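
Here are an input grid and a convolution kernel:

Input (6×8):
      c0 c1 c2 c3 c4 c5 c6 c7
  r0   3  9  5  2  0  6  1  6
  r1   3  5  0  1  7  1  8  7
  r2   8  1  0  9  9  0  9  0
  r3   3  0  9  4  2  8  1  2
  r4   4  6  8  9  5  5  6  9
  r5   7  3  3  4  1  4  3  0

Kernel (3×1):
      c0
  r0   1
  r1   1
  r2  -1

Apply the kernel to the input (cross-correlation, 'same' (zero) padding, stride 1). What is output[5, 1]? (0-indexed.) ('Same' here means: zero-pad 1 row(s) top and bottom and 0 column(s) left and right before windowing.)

The receptive field on the zero-padded input at this output position is [6 / 3 / 0]. Elementwise product with the kernel and sum: 6·1 + 3·1 + 0·-1.

9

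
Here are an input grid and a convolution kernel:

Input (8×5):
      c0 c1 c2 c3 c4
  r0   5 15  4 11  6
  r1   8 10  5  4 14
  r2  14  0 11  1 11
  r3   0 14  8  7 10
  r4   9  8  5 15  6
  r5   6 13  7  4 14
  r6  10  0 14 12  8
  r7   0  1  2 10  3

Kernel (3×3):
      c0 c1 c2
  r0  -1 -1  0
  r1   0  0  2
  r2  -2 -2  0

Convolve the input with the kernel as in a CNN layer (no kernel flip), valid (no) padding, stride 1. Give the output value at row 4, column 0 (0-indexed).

-23

The receptive field on the input at this output position is [9 8 5 / 6 13 7 / 10 0 14]. Elementwise product with the kernel and sum: 9·-1 + 8·-1 + 7·2 + 10·-2 + 0·-2.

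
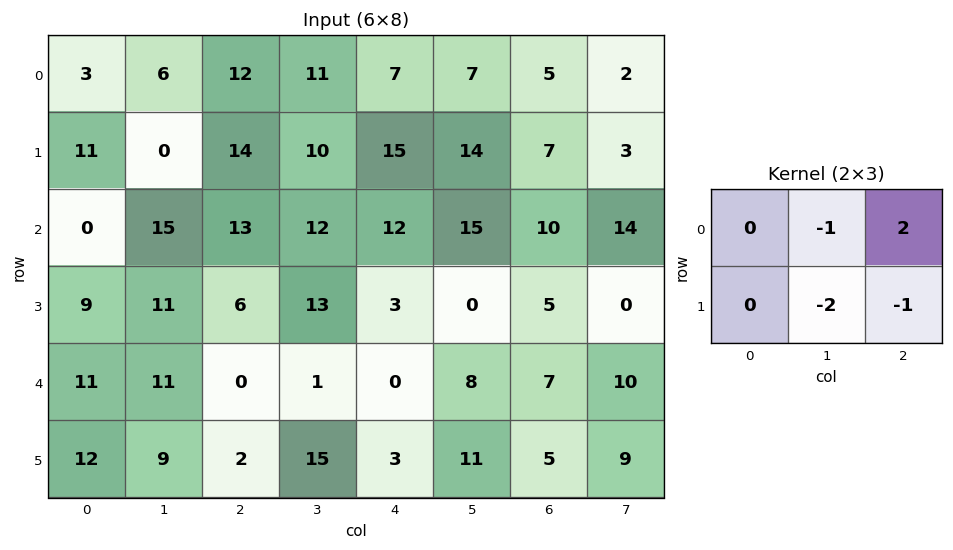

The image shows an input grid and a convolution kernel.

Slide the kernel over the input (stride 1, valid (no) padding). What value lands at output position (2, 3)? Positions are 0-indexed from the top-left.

The receptive field on the input at this output position is [12 12 15 / 13 3 0]. Elementwise product with the kernel and sum: 12·-1 + 15·2 + 3·-2 + 0·-1.

12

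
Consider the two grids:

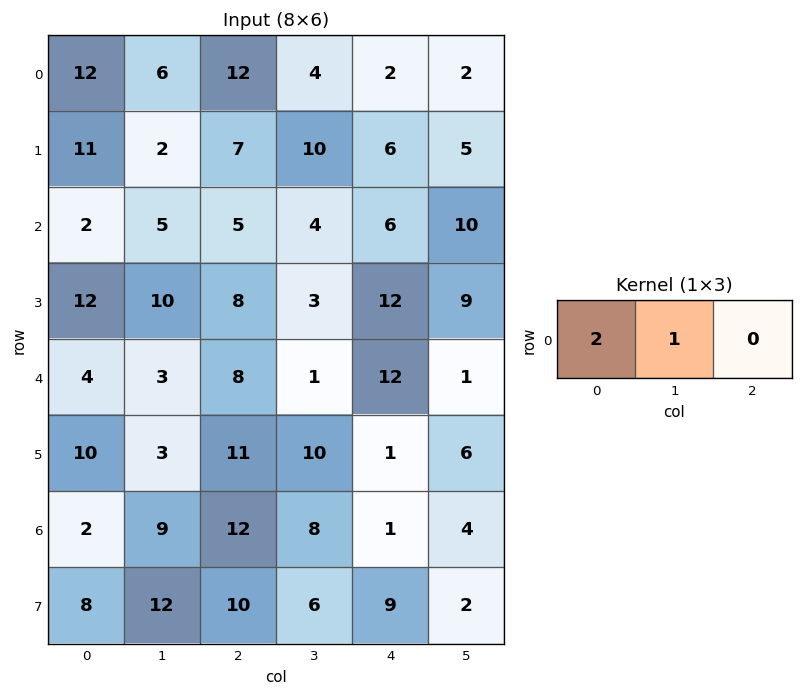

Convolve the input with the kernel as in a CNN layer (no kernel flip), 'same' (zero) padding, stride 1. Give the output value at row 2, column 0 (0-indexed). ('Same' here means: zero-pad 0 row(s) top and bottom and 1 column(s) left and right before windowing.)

The receptive field on the zero-padded input at this output position is [0 2 5]. Elementwise product with the kernel and sum: 0·2 + 2·1.

2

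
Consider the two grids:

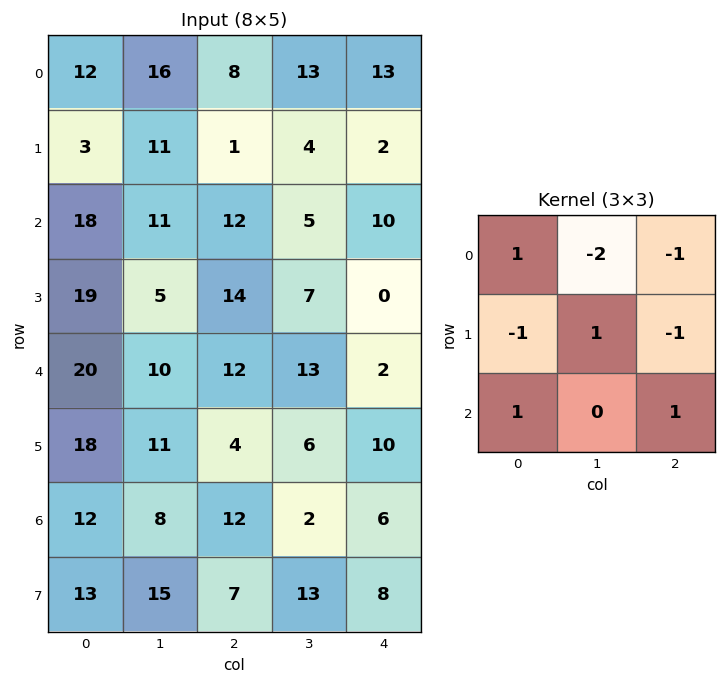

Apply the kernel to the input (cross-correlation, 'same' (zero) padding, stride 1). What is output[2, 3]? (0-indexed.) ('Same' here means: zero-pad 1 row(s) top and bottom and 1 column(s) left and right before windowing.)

The receptive field on the zero-padded input at this output position is [1 4 2 / 12 5 10 / 14 7 0]. Elementwise product with the kernel and sum: 1·1 + 4·-2 + 2·-1 + 12·-1 + 5·1 + 10·-1 + 14·1 + 0·1.

-12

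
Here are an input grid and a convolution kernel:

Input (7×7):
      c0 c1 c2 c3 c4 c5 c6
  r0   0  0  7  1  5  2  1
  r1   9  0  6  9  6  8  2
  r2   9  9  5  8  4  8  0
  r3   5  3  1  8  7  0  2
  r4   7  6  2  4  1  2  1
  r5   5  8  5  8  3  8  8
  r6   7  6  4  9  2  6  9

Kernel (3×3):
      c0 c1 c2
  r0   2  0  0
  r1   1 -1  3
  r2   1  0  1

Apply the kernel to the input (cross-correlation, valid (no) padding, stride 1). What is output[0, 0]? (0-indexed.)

41

The receptive field on the input at this output position is [0 0 7 / 9 0 6 / 9 9 5]. Elementwise product with the kernel and sum: 0·2 + 9·1 + 0·-1 + 6·3 + 9·1 + 5·1.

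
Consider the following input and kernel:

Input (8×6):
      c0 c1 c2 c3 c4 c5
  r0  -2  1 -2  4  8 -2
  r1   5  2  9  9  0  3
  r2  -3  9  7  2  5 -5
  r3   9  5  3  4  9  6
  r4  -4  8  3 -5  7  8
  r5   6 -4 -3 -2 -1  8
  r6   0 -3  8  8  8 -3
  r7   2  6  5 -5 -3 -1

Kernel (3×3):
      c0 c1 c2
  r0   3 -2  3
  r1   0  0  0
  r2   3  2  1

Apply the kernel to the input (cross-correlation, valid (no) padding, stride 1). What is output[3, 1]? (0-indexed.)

1

The receptive field on the input at this output position is [5 3 4 / 8 3 -5 / -4 -3 -2]. Elementwise product with the kernel and sum: 5·3 + 3·-2 + 4·3 + -4·3 + -3·2 + -2·1.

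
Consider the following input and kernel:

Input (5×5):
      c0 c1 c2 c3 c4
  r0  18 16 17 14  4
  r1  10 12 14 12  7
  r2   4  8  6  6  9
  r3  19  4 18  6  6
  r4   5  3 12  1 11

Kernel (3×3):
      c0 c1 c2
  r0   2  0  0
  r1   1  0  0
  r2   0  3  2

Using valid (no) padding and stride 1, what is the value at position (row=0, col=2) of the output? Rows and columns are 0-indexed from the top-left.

84

The receptive field on the input at this output position is [17 14 4 / 14 12 7 / 6 6 9]. Elementwise product with the kernel and sum: 17·2 + 14·1 + 6·3 + 9·2.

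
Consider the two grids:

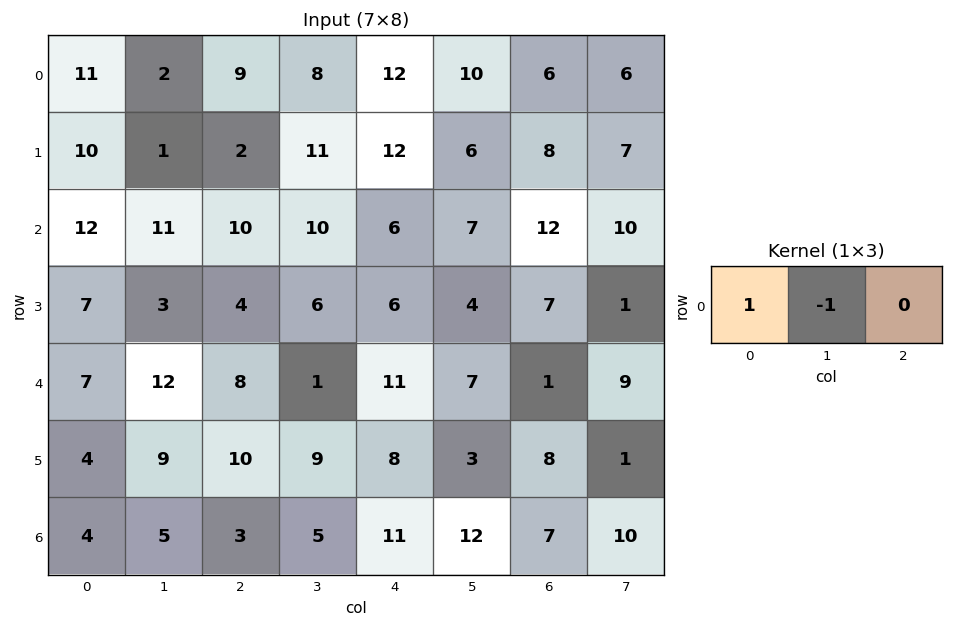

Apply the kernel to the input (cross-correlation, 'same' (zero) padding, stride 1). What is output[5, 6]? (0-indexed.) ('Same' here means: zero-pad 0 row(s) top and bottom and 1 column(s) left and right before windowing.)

-5

The receptive field on the zero-padded input at this output position is [3 8 1]. Elementwise product with the kernel and sum: 3·1 + 8·-1.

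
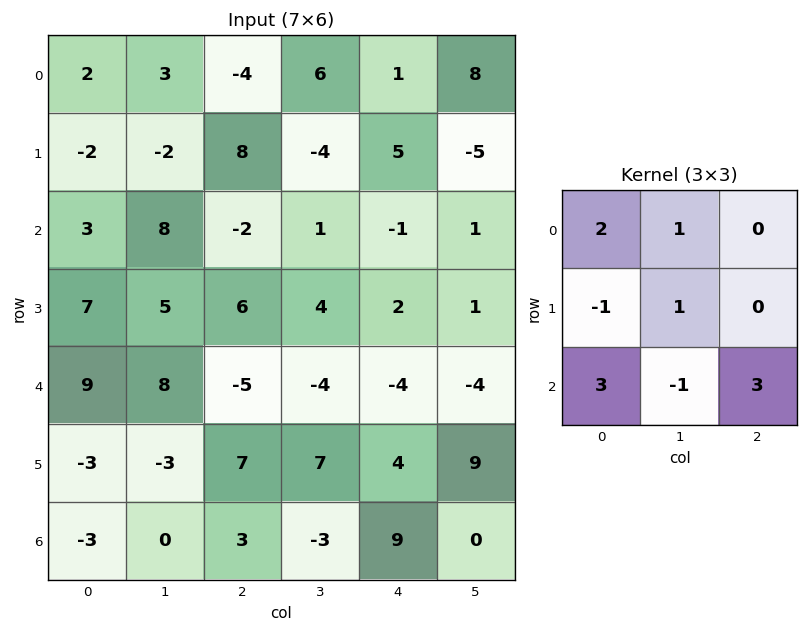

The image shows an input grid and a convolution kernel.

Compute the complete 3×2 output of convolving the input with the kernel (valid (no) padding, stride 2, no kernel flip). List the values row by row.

Output[0,0]: The receptive field on the input at this output position is [2 3 -4 / -2 -2 8 / 3 8 -2]. Elementwise product with the kernel and sum: 2·2 + 3·1 + -2·-1 + -2·1 + 3·3 + 8·-1 + -2·3.

2 -24
16 -28
26 25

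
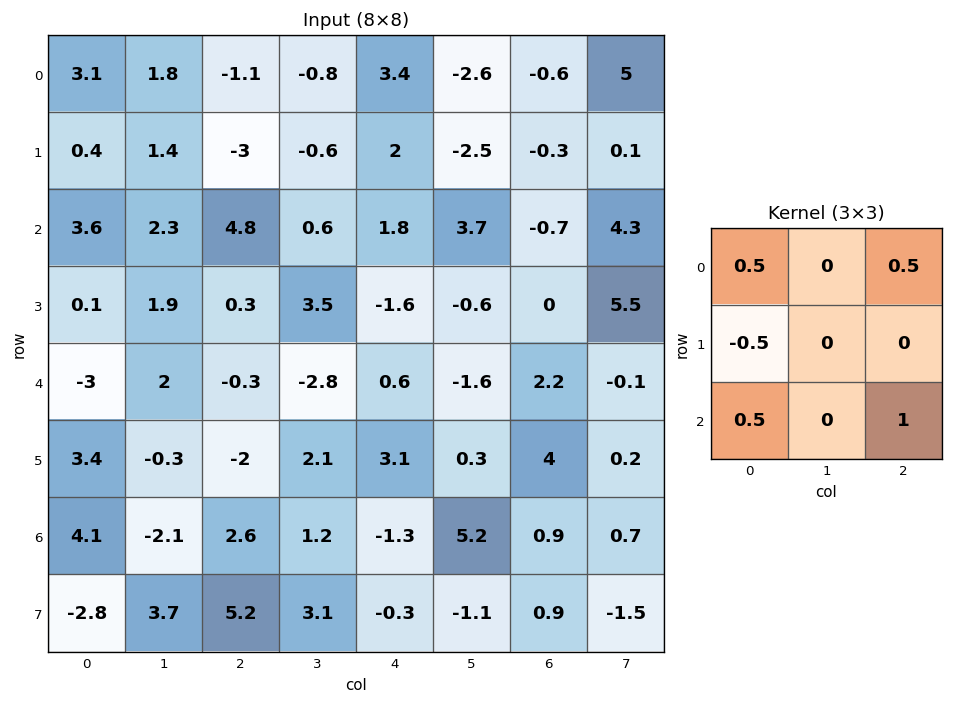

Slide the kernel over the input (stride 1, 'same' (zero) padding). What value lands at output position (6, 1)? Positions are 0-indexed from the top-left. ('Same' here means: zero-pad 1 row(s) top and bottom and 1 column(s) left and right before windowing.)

2.45

The receptive field on the zero-padded input at this output position is [3.4 -0.3 -2 / 4.1 -2.1 2.6 / -2.8 3.7 5.2]. Elementwise product with the kernel and sum: 3.4·0.5 + -2·0.5 + 4.1·-0.5 + -2.8·0.5 + 5.2·1.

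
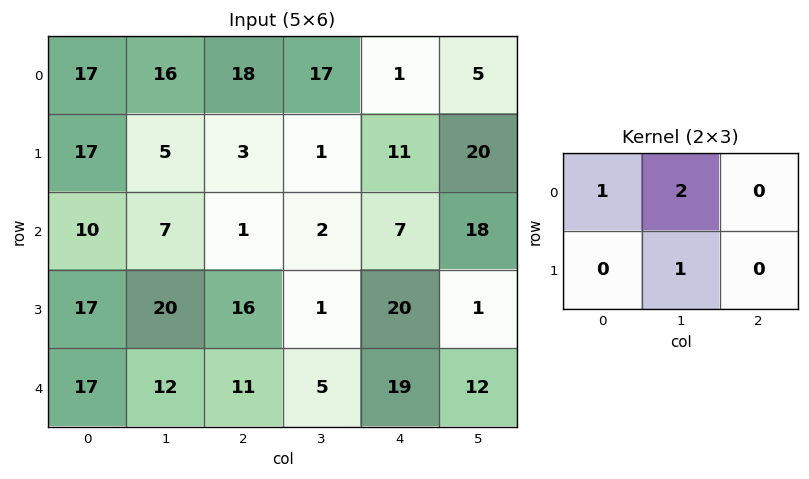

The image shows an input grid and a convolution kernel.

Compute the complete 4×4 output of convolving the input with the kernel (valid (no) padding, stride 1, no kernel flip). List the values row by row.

Output[0,0]: The receptive field on the input at this output position is [17 16 18 / 17 5 3]. Elementwise product with the kernel and sum: 17·1 + 16·2 + 5·1.
Output[0,1]: The receptive field on the input at this output position is [16 18 17 / 5 3 1]. Elementwise product with the kernel and sum: 16·1 + 18·2 + 3·1.

54 55 53 30
34 12 7 30
44 25 6 36
69 63 23 60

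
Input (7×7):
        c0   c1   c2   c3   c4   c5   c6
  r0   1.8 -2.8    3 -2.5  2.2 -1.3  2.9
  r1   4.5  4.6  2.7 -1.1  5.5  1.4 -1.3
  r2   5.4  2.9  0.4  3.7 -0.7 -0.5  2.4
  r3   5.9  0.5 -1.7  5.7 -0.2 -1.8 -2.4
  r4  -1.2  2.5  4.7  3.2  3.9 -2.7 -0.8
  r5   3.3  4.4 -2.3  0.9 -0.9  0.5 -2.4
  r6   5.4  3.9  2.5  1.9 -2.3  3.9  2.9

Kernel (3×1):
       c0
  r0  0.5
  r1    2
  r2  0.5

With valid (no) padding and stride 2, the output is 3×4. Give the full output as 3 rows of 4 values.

12.6 7.1 11.75 0.05
13.9 -0.85 1.2 -4
8.7 -1 -1 -3.75

Output[0,0]: The receptive field on the input at this output position is [1.8 / 4.5 / 5.4]. Elementwise product with the kernel and sum: 1.8·0.5 + 4.5·2 + 5.4·0.5.
Output[0,1]: The receptive field on the input at this output position is [3 / 2.7 / 0.4]. Elementwise product with the kernel and sum: 3·0.5 + 2.7·2 + 0.4·0.5.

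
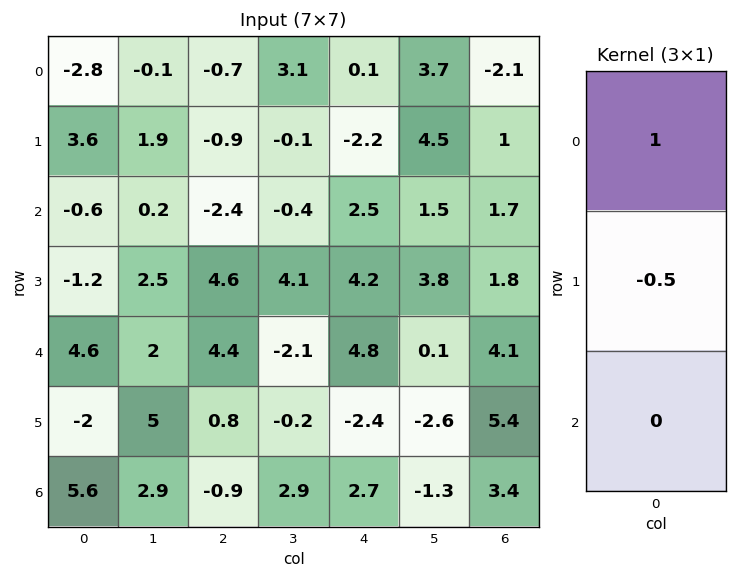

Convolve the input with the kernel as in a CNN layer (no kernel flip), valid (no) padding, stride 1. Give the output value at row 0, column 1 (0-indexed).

The receptive field on the input at this output position is [-0.1 / 1.9 / 0.2]. Elementwise product with the kernel and sum: -0.1·1 + 1.9·-0.5.

-1.05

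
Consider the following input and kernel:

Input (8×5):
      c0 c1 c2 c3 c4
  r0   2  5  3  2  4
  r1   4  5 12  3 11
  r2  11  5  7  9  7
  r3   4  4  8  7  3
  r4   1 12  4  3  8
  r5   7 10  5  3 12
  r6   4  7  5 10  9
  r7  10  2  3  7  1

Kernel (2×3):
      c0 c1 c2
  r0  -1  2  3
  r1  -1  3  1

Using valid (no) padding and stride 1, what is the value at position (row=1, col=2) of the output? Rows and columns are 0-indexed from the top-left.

The receptive field on the input at this output position is [12 3 11 / 7 9 7]. Elementwise product with the kernel and sum: 12·-1 + 3·2 + 11·3 + 7·-1 + 9·3 + 7·1.

54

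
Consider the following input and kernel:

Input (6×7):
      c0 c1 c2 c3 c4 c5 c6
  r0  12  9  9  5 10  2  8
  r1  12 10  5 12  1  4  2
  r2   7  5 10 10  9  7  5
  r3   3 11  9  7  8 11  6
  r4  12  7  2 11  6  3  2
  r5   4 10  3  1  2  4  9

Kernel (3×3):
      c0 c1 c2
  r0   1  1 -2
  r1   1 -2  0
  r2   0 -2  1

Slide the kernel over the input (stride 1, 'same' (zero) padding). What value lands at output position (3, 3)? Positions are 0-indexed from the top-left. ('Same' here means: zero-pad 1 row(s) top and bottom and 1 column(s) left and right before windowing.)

-19

The receptive field on the zero-padded input at this output position is [10 10 9 / 9 7 8 / 2 11 6]. Elementwise product with the kernel and sum: 10·1 + 10·1 + 9·-2 + 9·1 + 7·-2 + 11·-2 + 6·1.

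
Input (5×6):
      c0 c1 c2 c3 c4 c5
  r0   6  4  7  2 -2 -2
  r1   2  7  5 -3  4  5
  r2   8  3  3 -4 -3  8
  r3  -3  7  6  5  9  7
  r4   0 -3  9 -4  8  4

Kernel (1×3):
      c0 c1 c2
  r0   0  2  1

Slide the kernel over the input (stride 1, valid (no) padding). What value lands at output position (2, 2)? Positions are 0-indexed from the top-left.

-11

The receptive field on the input at this output position is [3 -4 -3]. Elementwise product with the kernel and sum: -4·2 + -3·1.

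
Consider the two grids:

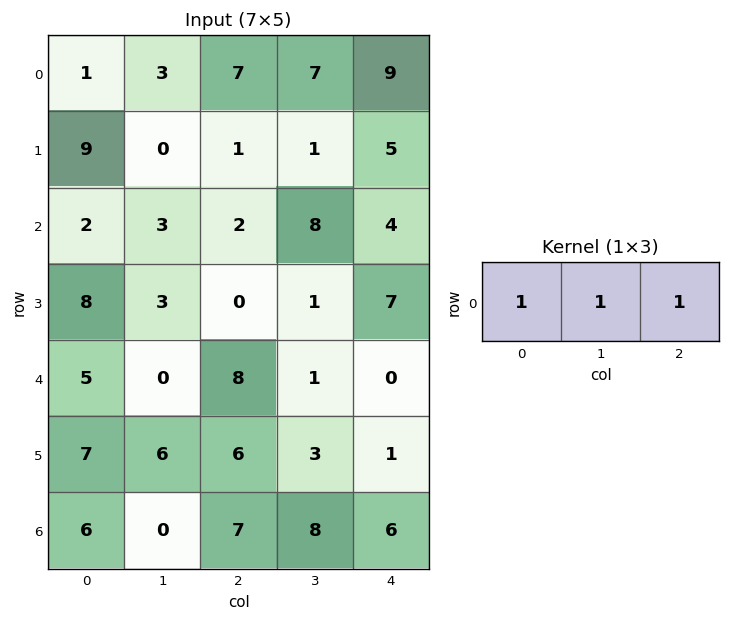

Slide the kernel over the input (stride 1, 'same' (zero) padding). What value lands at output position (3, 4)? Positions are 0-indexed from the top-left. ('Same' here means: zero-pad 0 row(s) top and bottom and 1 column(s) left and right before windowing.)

The receptive field on the zero-padded input at this output position is [1 7 0]. Elementwise product with the kernel and sum: 1·1 + 7·1 + 0·1.

8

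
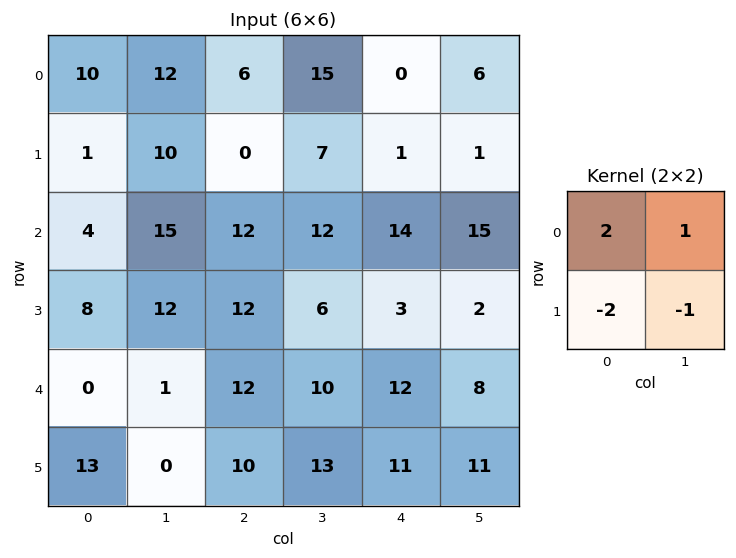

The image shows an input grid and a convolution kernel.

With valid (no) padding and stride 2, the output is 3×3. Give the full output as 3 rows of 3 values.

20 20 3
-5 6 35
-25 1 -1

Output[0,0]: The receptive field on the input at this output position is [10 12 / 1 10]. Elementwise product with the kernel and sum: 10·2 + 12·1 + 1·-2 + 10·-1.
Output[0,1]: The receptive field on the input at this output position is [6 15 / 0 7]. Elementwise product with the kernel and sum: 6·2 + 15·1 + 0·-2 + 7·-1.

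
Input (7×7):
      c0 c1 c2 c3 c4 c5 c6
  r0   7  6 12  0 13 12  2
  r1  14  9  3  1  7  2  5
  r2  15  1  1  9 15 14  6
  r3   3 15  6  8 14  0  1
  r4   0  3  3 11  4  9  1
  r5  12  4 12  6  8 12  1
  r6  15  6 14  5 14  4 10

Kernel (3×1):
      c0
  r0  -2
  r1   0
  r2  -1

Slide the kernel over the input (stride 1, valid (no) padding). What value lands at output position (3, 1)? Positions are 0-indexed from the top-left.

The receptive field on the input at this output position is [15 / 3 / 4]. Elementwise product with the kernel and sum: 15·-2 + 4·-1.

-34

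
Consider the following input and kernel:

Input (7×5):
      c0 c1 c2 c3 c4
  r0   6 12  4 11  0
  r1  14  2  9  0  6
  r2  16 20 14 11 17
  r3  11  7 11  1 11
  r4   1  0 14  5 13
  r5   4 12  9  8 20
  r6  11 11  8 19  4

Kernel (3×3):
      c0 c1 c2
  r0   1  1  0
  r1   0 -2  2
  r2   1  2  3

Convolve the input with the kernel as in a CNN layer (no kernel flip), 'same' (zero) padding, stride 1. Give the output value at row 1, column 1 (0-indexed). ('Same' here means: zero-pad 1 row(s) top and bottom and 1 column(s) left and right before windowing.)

130

The receptive field on the zero-padded input at this output position is [6 12 4 / 14 2 9 / 16 20 14]. Elementwise product with the kernel and sum: 6·1 + 12·1 + 2·-2 + 9·2 + 16·1 + 20·2 + 14·3.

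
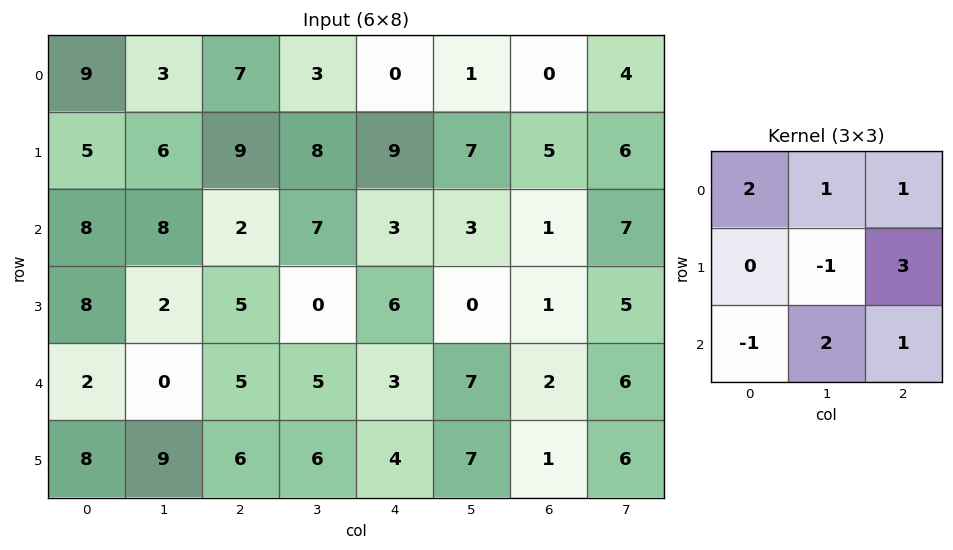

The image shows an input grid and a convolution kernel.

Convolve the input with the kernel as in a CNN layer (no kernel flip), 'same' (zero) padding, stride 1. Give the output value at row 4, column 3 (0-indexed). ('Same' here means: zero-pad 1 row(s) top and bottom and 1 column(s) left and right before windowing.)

The receptive field on the zero-padded input at this output position is [5 0 6 / 5 5 3 / 6 6 4]. Elementwise product with the kernel and sum: 5·2 + 0·1 + 6·1 + 5·-1 + 3·3 + 6·-1 + 6·2 + 4·1.

30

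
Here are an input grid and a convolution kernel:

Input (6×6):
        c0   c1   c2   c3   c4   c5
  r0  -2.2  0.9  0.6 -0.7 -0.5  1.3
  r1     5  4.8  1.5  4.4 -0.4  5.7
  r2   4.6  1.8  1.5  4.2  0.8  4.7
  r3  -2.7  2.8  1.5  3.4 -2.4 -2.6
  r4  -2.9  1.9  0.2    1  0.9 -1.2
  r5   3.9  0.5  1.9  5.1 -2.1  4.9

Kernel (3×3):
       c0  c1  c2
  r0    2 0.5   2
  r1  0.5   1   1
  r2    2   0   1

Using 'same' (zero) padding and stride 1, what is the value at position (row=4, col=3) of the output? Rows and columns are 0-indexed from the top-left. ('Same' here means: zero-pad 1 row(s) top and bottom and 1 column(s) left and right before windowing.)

3.6

The receptive field on the zero-padded input at this output position is [1.5 3.4 -2.4 / 0.2 1 0.9 / 1.9 5.1 -2.1]. Elementwise product with the kernel and sum: 1.5·2 + 3.4·0.5 + -2.4·2 + 0.2·0.5 + 1·1 + 0.9·1 + 1.9·2 + -2.1·1.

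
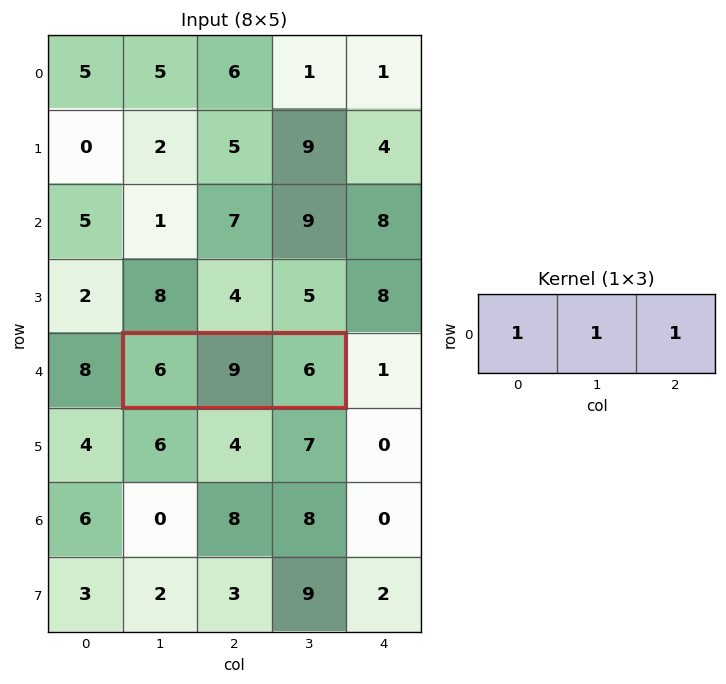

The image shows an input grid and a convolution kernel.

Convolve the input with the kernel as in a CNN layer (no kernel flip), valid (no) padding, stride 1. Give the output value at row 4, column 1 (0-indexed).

21

The receptive field on the input at this output position is [6 9 6]. Elementwise product with the kernel and sum: 6·1 + 9·1 + 6·1.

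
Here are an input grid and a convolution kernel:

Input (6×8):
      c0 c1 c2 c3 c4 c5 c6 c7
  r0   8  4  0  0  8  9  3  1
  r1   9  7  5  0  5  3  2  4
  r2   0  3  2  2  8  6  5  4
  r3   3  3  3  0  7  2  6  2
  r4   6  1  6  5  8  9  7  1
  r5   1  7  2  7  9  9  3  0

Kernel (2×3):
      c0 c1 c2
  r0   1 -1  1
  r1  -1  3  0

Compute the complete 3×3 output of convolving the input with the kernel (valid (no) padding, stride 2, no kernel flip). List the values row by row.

Output[0,0]: The receptive field on the input at this output position is [8 4 0 / 9 7 5]. Elementwise product with the kernel and sum: 8·1 + 4·-1 + 0·1 + 9·-1 + 7·3.
Output[0,1]: The receptive field on the input at this output position is [0 0 8 / 5 0 5]. Elementwise product with the kernel and sum: 0·1 + 0·-1 + 8·1 + 5·-1 + 0·3.

16 3 6
5 5 6
31 28 24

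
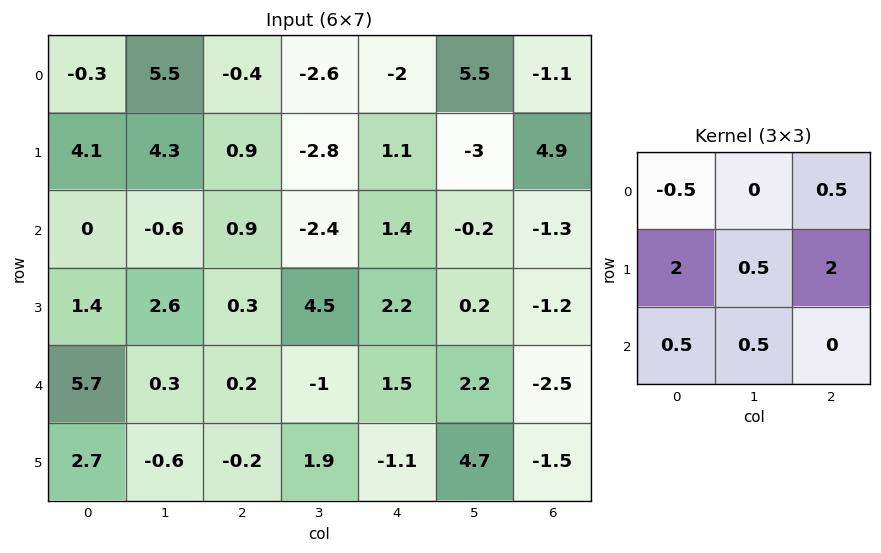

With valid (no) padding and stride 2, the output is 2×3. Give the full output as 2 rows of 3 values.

11.8 1.05 11.55
8.15 7.1 2.6

Output[0,0]: The receptive field on the input at this output position is [-0.3 5.5 -0.4 / 4.1 4.3 0.9 / 0 -0.6 0.9]. Elementwise product with the kernel and sum: -0.3·-0.5 + -0.4·0.5 + 4.1·2 + 4.3·0.5 + 0.9·2 + 0·0.5 + -0.6·0.5.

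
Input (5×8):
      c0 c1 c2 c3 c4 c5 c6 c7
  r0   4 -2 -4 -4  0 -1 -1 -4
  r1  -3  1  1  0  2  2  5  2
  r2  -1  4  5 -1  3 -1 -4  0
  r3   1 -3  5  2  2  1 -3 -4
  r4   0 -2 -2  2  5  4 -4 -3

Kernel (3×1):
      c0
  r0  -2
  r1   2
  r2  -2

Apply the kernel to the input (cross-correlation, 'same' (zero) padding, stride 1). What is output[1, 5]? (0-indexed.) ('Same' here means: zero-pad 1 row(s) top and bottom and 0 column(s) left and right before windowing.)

8

The receptive field on the zero-padded input at this output position is [-1 / 2 / -1]. Elementwise product with the kernel and sum: -1·-2 + 2·2 + -1·-2.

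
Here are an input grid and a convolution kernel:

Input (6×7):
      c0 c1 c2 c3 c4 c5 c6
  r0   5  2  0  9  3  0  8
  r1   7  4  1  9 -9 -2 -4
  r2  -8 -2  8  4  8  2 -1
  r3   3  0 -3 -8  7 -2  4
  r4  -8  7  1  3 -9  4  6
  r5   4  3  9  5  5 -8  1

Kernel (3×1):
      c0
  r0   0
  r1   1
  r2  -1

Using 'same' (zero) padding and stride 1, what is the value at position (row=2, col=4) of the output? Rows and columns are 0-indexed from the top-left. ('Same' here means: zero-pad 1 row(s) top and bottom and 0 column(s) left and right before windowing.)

1

The receptive field on the zero-padded input at this output position is [-9 / 8 / 7]. Elementwise product with the kernel and sum: 8·1 + 7·-1.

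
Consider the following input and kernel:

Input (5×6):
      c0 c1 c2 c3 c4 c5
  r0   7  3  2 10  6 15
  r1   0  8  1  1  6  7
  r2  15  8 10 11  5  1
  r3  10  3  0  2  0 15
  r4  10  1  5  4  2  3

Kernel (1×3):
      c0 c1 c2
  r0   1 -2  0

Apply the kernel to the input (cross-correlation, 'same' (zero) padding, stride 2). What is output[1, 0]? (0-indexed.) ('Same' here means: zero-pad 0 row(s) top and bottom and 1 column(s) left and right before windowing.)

-30

The receptive field on the zero-padded input at this output position is [0 15 8]. Elementwise product with the kernel and sum: 0·1 + 15·-2.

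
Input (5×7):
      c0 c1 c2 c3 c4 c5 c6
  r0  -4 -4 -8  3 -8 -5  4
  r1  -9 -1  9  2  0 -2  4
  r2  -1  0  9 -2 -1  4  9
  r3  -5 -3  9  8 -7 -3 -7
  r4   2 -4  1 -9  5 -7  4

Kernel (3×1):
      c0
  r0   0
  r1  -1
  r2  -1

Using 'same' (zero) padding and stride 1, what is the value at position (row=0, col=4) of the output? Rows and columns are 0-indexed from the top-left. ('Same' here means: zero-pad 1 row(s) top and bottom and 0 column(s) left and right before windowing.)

8

The receptive field on the zero-padded input at this output position is [0 / -8 / 0]. Elementwise product with the kernel and sum: -8·-1 + 0·-1.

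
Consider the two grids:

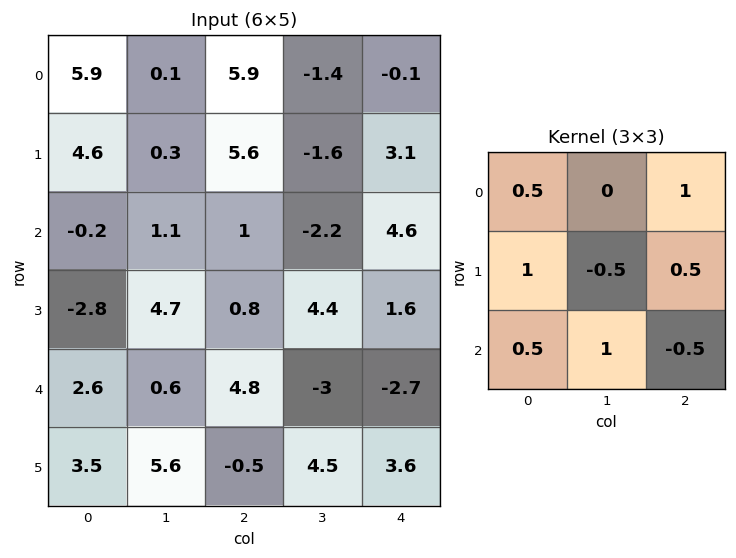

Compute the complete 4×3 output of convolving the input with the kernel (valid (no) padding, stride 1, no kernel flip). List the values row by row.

Output[0,0]: The receptive field on the input at this output position is [5.9 0.1 5.9 / 4.6 0.3 5.6 / -0.2 1.1 1]. Elementwise product with the kernel and sum: 5.9·0.5 + 5.9·1 + 4.6·1 + 0.3·-0.5 + 5.6·0.5 + -0.2·0.5 + 1.1·1 + 1·-0.5.

16.6 -2 6.8
10.55 -1 14.3
-4.35 11.45 5.25
11.7 3.5 9.4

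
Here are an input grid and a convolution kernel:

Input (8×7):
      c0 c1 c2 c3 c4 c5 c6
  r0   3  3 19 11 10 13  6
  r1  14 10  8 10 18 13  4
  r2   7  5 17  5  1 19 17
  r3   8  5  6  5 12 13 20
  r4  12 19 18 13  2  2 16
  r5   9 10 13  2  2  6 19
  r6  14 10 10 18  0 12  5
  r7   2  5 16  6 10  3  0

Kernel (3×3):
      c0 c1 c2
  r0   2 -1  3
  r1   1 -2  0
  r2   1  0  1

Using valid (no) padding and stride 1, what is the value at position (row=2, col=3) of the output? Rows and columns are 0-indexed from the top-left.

The receptive field on the input at this output position is [5 1 19 / 5 12 13 / 13 2 2]. Elementwise product with the kernel and sum: 5·2 + 1·-1 + 19·3 + 5·1 + 12·-2 + 13·1 + 2·1.

62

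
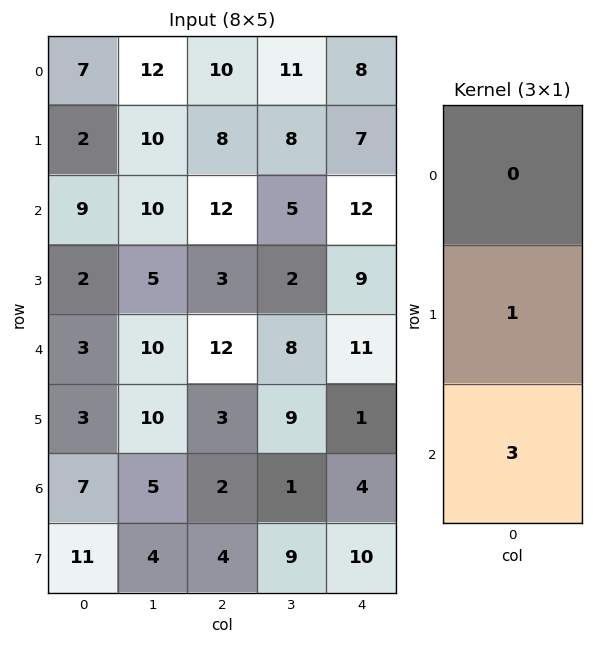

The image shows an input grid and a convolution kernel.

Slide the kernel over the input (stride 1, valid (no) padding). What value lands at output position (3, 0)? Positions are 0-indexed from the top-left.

The receptive field on the input at this output position is [2 / 3 / 3]. Elementwise product with the kernel and sum: 3·1 + 3·3.

12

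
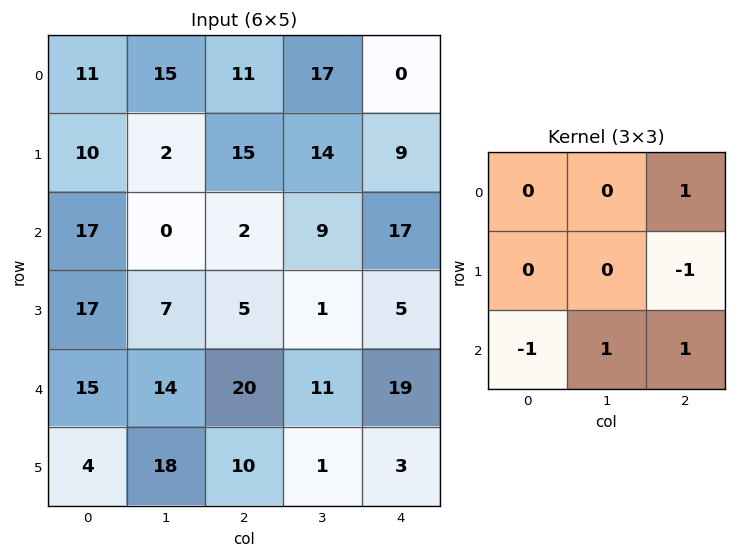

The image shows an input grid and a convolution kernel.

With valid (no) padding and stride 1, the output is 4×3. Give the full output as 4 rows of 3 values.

Output[0,0]: The receptive field on the input at this output position is [11 15 11 / 10 2 15 / 17 0 2]. Elementwise product with the kernel and sum: 11·1 + 15·-1 + 17·-1 + 0·1 + 2·1.
Output[0,1]: The receptive field on the input at this output position is [15 11 17 / 2 15 14 / 0 2 9]. Elementwise product with the kernel and sum: 17·1 + 14·-1 + 0·-1 + 2·1 + 9·1.

-19 14 15
8 4 -7
16 25 22
9 -17 -20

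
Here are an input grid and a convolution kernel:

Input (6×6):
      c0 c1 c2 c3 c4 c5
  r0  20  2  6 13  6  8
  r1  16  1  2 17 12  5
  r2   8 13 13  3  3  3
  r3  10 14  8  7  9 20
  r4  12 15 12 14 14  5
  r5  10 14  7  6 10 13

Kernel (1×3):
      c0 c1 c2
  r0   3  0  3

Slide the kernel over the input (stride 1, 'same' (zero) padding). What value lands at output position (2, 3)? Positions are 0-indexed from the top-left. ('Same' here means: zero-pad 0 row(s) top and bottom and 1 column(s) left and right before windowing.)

48

The receptive field on the zero-padded input at this output position is [13 3 3]. Elementwise product with the kernel and sum: 13·3 + 3·3.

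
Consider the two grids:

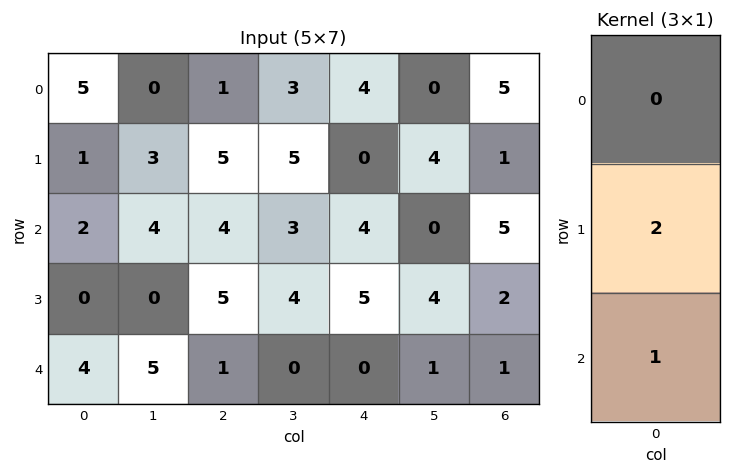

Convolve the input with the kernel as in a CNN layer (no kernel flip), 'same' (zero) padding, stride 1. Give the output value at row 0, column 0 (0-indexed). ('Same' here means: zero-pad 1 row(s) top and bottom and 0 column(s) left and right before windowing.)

The receptive field on the zero-padded input at this output position is [0 / 5 / 1]. Elementwise product with the kernel and sum: 5·2 + 1·1.

11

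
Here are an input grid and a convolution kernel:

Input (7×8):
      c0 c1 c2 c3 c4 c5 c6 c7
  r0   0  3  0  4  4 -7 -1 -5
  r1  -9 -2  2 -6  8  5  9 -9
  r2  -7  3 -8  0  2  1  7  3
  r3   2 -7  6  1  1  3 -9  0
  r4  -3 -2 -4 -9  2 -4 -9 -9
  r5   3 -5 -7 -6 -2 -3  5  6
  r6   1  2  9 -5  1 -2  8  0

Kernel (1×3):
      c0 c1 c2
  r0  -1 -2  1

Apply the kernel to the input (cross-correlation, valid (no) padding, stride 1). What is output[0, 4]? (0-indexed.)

9

The receptive field on the input at this output position is [4 -7 -1]. Elementwise product with the kernel and sum: 4·-1 + -7·-2 + -1·1.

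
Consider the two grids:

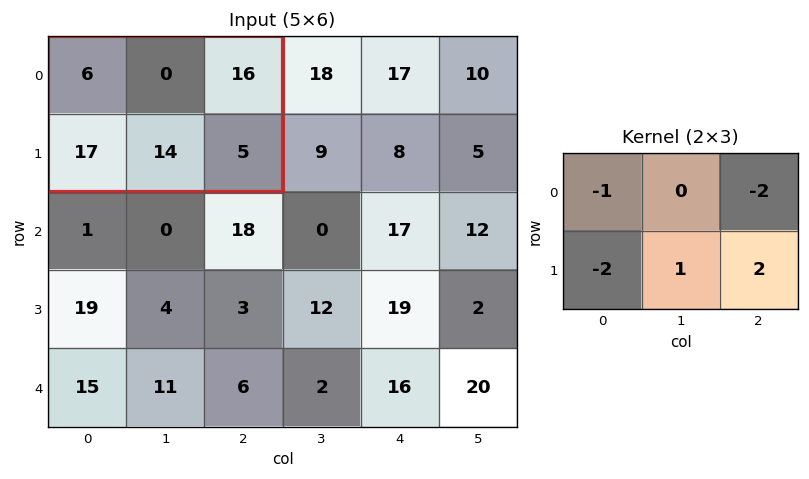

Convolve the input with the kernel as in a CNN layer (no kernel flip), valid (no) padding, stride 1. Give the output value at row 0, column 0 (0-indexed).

-48

The receptive field on the input at this output position is [6 0 16 / 17 14 5]. Elementwise product with the kernel and sum: 6·-1 + 16·-2 + 17·-2 + 14·1 + 5·2.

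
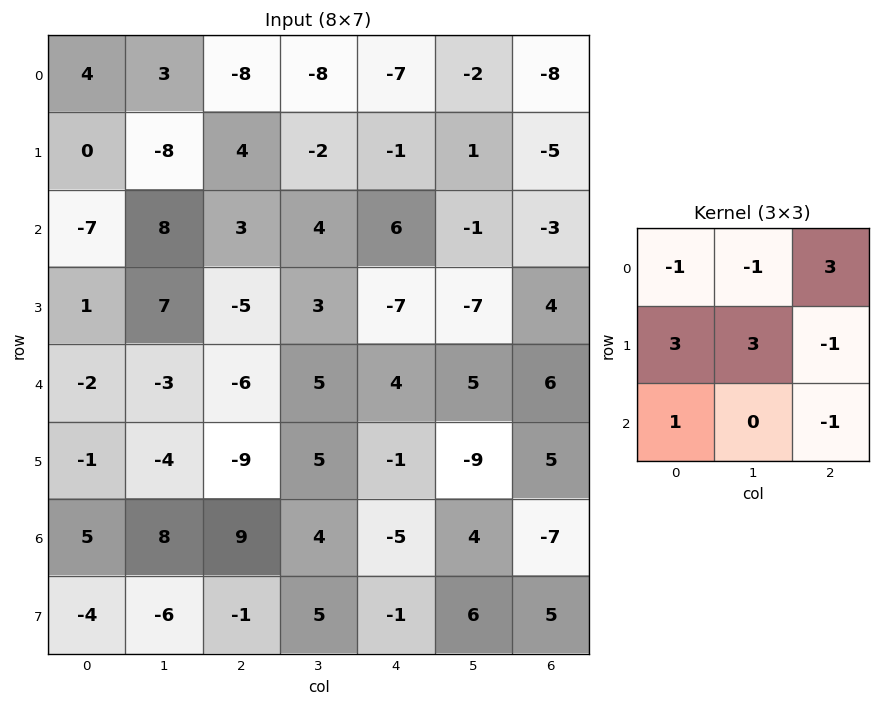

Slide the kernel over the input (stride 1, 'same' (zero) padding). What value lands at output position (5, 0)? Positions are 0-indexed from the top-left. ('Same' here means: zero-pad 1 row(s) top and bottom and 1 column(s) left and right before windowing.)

The receptive field on the zero-padded input at this output position is [0 -2 -3 / 0 -1 -4 / 0 5 8]. Elementwise product with the kernel and sum: 0·-1 + -2·-1 + -3·3 + 0·3 + -1·3 + -4·-1 + 0·1 + 8·-1.

-14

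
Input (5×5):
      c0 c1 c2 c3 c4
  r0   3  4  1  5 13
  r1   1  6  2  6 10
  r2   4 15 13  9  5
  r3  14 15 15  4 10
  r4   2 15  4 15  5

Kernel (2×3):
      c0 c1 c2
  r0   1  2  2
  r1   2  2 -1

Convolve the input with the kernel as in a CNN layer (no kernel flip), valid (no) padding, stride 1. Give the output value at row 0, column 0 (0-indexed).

The receptive field on the input at this output position is [3 4 1 / 1 6 2]. Elementwise product with the kernel and sum: 3·1 + 4·2 + 1·2 + 1·2 + 6·2 + 2·-1.

25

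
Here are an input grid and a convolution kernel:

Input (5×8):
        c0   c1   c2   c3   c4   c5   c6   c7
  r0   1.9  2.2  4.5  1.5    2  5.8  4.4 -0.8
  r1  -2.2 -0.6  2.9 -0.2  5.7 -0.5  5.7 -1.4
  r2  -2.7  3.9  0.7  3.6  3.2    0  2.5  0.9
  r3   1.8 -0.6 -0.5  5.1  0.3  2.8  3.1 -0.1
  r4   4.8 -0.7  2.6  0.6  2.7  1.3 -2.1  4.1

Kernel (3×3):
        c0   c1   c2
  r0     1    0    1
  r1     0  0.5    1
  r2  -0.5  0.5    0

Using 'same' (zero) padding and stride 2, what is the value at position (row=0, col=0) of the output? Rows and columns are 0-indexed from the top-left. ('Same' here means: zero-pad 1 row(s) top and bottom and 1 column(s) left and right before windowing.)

2.05

The receptive field on the zero-padded input at this output position is [0 0 0 / 0 1.9 2.2 / 0 -2.2 -0.6]. Elementwise product with the kernel and sum: 0·1 + 0·1 + 1.9·0.5 + 2.2·1 + 0·-0.5 + -2.2·0.5.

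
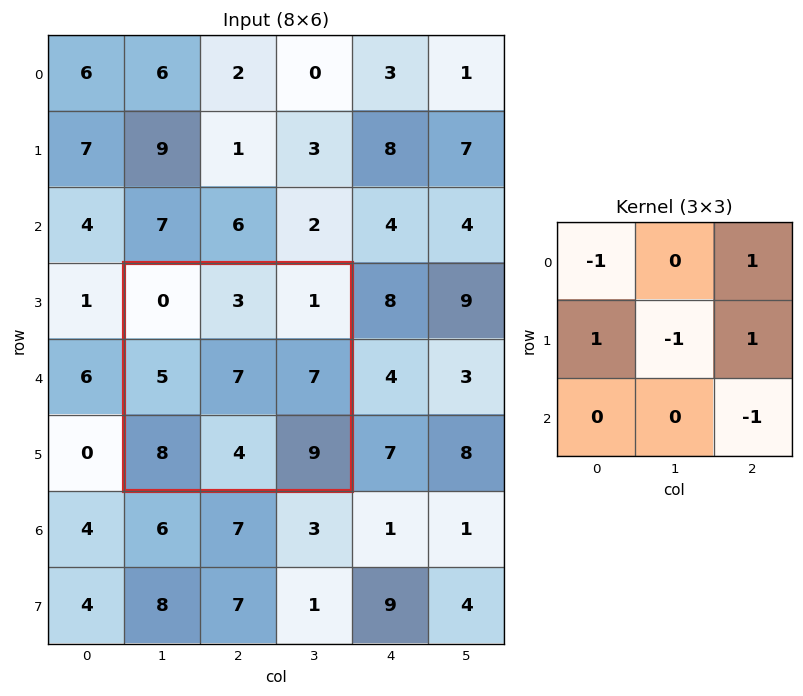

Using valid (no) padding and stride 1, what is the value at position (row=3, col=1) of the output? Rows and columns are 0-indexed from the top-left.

The receptive field on the input at this output position is [0 3 1 / 5 7 7 / 8 4 9]. Elementwise product with the kernel and sum: 0·-1 + 1·1 + 5·1 + 7·-1 + 7·1 + 9·-1.

-3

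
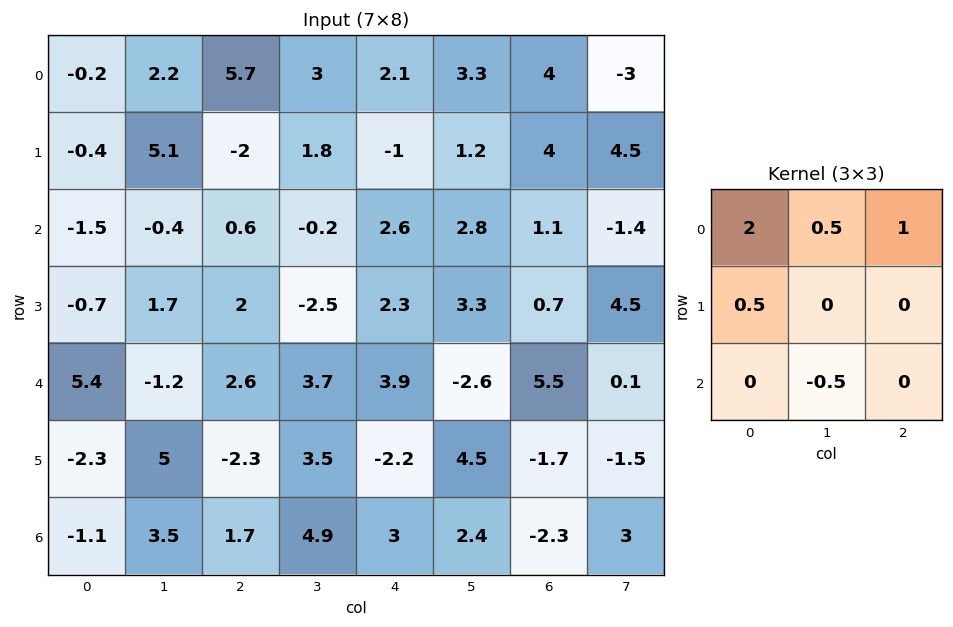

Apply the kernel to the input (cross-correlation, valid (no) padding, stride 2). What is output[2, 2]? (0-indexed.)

9.7

The receptive field on the input at this output position is [3.9 -2.6 5.5 / -2.2 4.5 -1.7 / 3 2.4 -2.3]. Elementwise product with the kernel and sum: 3.9·2 + -2.6·0.5 + 5.5·1 + -2.2·0.5 + 2.4·-0.5.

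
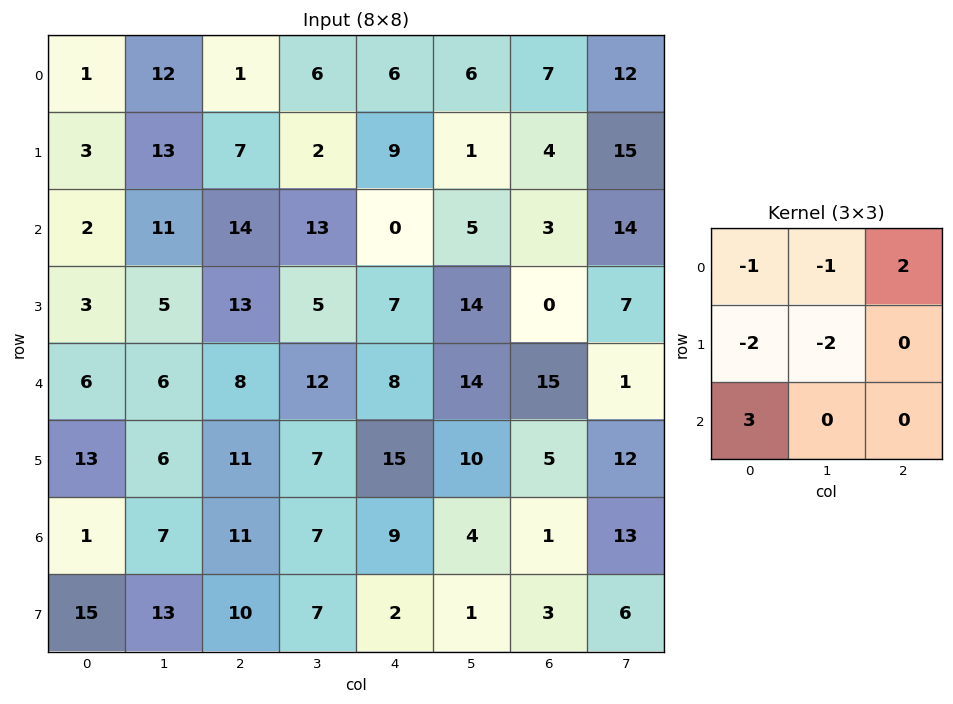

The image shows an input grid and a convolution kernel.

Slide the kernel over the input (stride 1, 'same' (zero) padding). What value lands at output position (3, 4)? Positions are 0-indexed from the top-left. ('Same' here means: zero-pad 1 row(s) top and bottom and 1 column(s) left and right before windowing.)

9

The receptive field on the zero-padded input at this output position is [13 0 5 / 5 7 14 / 12 8 14]. Elementwise product with the kernel and sum: 13·-1 + 0·-1 + 5·2 + 5·-2 + 7·-2 + 12·3.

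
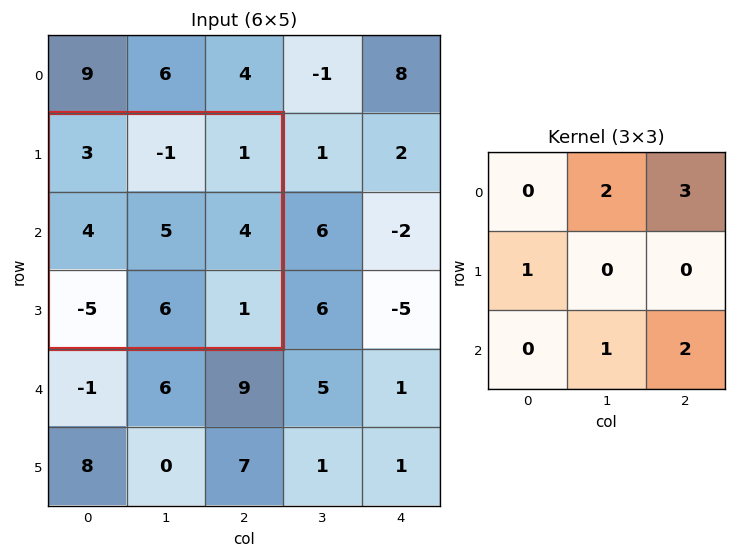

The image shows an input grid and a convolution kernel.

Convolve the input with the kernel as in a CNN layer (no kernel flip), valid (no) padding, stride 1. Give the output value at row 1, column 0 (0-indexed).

13

The receptive field on the input at this output position is [3 -1 1 / 4 5 4 / -5 6 1]. Elementwise product with the kernel and sum: -1·2 + 1·3 + 4·1 + 6·1 + 1·2.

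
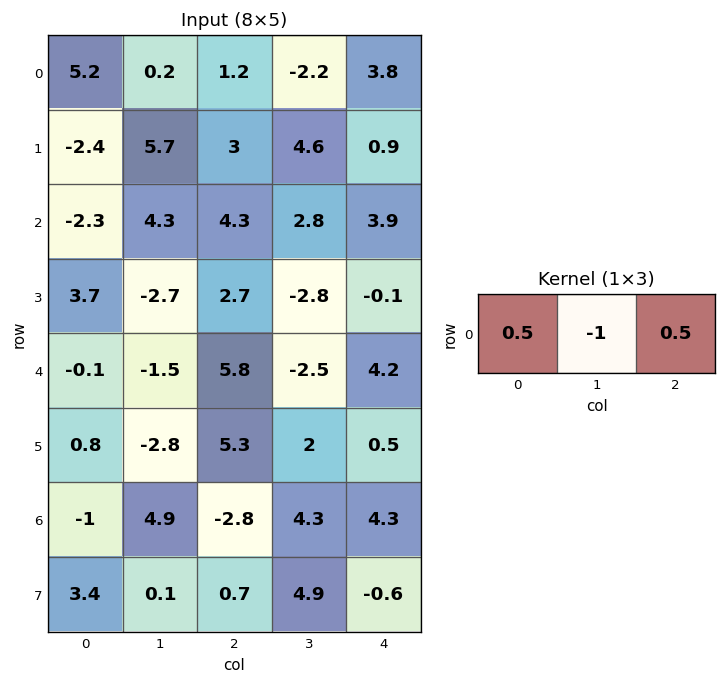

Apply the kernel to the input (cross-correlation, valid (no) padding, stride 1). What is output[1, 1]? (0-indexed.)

2.15

The receptive field on the input at this output position is [5.7 3 4.6]. Elementwise product with the kernel and sum: 5.7·0.5 + 3·-1 + 4.6·0.5.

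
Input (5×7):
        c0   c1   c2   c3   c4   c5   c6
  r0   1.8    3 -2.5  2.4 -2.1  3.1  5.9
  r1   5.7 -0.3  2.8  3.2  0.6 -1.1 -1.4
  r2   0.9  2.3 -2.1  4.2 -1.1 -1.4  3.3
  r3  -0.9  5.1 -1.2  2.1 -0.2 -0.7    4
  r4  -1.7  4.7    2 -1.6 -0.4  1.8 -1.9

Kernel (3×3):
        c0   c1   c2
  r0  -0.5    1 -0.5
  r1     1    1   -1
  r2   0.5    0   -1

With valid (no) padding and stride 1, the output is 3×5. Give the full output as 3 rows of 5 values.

8.5 -8.95 10.15 3.55 -1.75
1.5 -2.2 4.3 5.8 -10.6
5.45 0.4 8.3 -2.5 -5.7

Output[0,0]: The receptive field on the input at this output position is [1.8 3 -2.5 / 5.7 -0.3 2.8 / 0.9 2.3 -2.1]. Elementwise product with the kernel and sum: 1.8·-0.5 + 3·1 + -2.5·-0.5 + 5.7·1 + -0.3·1 + 2.8·-1 + 0.9·0.5 + -2.1·-1.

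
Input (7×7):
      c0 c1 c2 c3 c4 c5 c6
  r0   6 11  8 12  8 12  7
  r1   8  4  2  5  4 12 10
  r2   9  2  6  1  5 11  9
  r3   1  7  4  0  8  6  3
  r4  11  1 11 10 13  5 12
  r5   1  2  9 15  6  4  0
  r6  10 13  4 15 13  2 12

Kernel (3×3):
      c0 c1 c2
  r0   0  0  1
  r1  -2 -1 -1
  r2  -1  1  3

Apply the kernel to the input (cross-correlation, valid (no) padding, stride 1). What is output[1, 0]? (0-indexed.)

-6

The receptive field on the input at this output position is [8 4 2 / 9 2 6 / 1 7 4]. Elementwise product with the kernel and sum: 2·1 + 9·-2 + 2·-1 + 6·-1 + 1·-1 + 7·1 + 4·3.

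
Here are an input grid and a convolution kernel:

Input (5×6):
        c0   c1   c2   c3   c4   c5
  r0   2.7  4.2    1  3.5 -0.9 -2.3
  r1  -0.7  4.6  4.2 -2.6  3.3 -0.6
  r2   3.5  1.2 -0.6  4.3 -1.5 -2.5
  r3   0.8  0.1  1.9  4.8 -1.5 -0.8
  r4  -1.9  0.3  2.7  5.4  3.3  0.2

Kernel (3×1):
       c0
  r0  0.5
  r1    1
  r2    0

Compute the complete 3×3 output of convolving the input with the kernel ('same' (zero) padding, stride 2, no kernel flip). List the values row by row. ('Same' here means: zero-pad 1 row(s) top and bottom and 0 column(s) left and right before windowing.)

2.7 1 -0.9
3.15 1.5 0.15
-1.5 3.65 2.55

Output[0,0]: The receptive field on the zero-padded input at this output position is [0 / 2.7 / -0.7]. Elementwise product with the kernel and sum: 0·0.5 + 2.7·1.
Output[0,1]: The receptive field on the zero-padded input at this output position is [0 / 1 / 4.2]. Elementwise product with the kernel and sum: 0·0.5 + 1·1.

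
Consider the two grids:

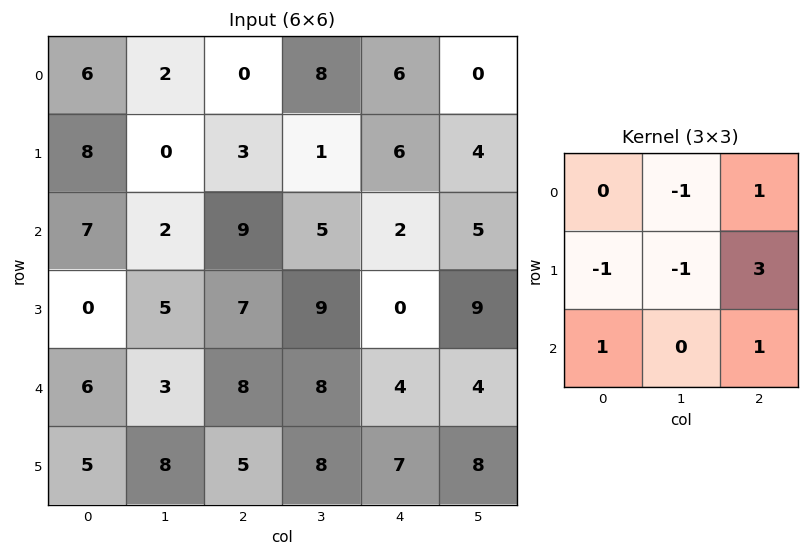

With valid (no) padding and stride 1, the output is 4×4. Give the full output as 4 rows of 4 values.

Output[0,0]: The receptive field on the input at this output position is [6 2 0 / 8 0 3 / 7 2 9]. Elementwise product with the kernel and sum: 2·-1 + 0·1 + 8·-1 + 0·-1 + 3·3 + 7·1 + 9·1.
Output[0,1]: The receptive field on the input at this output position is [2 0 8 / 0 3 1 / 2 9 5]. Elementwise product with the kernel and sum: 0·-1 + 8·1 + 0·-1 + 3·-1 + 1·3 + 2·1 + 5·1.

15 15 23 9
28 16 4 24
37 22 -7 33
27 31 -1 25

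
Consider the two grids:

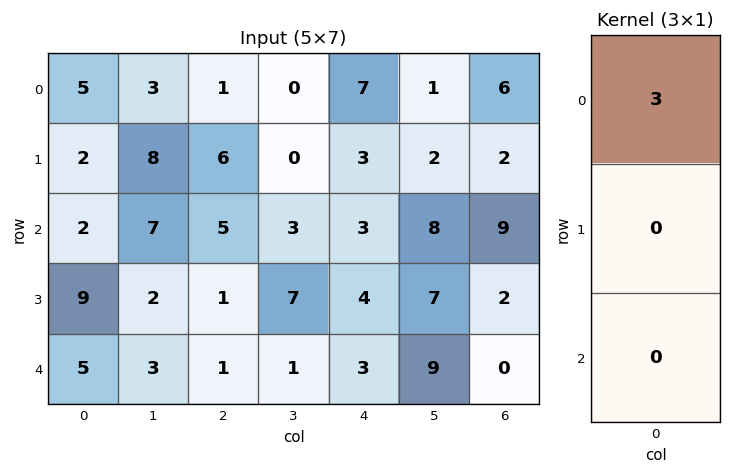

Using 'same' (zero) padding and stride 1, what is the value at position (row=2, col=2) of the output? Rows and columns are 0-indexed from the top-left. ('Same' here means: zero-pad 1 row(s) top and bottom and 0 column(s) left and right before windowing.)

The receptive field on the zero-padded input at this output position is [6 / 5 / 1]. Elementwise product with the kernel and sum: 6·3.

18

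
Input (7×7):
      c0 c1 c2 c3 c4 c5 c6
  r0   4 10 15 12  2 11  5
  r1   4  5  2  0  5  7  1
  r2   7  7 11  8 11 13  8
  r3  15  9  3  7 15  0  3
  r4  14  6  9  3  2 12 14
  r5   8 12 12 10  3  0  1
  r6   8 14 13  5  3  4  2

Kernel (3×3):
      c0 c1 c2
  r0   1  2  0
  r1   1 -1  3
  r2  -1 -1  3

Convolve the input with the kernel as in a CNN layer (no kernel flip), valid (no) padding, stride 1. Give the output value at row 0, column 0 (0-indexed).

The receptive field on the input at this output position is [4 10 15 / 4 5 2 / 7 7 11]. Elementwise product with the kernel and sum: 4·1 + 10·2 + 4·1 + 5·-1 + 2·3 + 7·-1 + 7·-1 + 11·3.

48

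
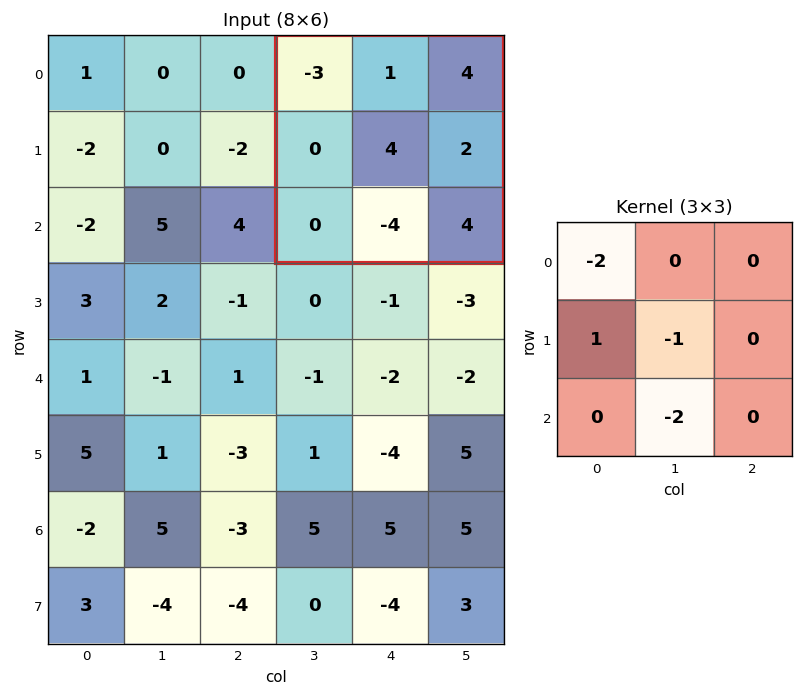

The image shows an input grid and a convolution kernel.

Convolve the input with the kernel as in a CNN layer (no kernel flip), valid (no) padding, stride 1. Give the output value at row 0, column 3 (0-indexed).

10

The receptive field on the input at this output position is [-3 1 4 / 0 4 2 / 0 -4 4]. Elementwise product with the kernel and sum: -3·-2 + 0·1 + 4·-1 + -4·-2.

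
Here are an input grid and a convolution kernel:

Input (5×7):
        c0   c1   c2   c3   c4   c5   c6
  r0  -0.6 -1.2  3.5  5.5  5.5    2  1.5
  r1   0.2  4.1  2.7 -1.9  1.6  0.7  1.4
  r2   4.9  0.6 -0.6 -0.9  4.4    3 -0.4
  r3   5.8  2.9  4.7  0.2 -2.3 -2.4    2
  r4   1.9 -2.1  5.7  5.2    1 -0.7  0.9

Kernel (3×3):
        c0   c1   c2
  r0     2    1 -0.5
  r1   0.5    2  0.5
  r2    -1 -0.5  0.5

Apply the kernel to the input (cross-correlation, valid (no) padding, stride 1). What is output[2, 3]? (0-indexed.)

-10.65

The receptive field on the input at this output position is [-0.9 4.4 3 / 0.2 -2.3 -2.4 / 5.2 1 -0.7]. Elementwise product with the kernel and sum: -0.9·2 + 4.4·1 + 3·-0.5 + 0.2·0.5 + -2.3·2 + -2.4·0.5 + 5.2·-1 + 1·-0.5 + -0.7·0.5.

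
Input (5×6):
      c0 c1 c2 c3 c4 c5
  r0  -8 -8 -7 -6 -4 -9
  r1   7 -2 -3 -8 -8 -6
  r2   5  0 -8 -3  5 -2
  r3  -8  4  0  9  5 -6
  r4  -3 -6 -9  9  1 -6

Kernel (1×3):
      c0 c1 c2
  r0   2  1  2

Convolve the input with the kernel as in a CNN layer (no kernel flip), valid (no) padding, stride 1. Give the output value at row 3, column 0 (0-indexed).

The receptive field on the input at this output position is [-8 4 0]. Elementwise product with the kernel and sum: -8·2 + 4·1 + 0·2.

-12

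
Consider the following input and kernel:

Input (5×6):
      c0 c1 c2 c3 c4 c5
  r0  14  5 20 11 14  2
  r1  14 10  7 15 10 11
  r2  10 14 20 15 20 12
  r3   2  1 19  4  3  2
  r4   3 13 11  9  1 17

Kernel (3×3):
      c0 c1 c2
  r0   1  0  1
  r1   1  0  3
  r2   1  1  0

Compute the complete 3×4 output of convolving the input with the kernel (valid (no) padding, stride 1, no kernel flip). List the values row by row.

Output[0,0]: The receptive field on the input at this output position is [14 5 20 / 14 10 7 / 10 14 20]. Elementwise product with the kernel and sum: 14·1 + 20·1 + 14·1 + 7·3 + 10·1 + 14·1.
Output[0,1]: The receptive field on the input at this output position is [5 20 11 / 10 7 15 / 14 20 15]. Elementwise product with the kernel and sum: 5·1 + 11·1 + 10·1 + 15·3 + 14·1 + 20·1.

93 105 106 96
94 104 120 84
105 66 88 47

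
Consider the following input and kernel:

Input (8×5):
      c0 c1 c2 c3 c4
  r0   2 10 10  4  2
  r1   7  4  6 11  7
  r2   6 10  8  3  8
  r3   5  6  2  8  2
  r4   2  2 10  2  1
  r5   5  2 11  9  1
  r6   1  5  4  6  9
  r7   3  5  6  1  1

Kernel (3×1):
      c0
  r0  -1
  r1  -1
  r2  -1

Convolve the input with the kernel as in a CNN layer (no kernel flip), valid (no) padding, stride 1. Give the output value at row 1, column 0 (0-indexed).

-18

The receptive field on the input at this output position is [7 / 6 / 5]. Elementwise product with the kernel and sum: 7·-1 + 6·-1 + 5·-1.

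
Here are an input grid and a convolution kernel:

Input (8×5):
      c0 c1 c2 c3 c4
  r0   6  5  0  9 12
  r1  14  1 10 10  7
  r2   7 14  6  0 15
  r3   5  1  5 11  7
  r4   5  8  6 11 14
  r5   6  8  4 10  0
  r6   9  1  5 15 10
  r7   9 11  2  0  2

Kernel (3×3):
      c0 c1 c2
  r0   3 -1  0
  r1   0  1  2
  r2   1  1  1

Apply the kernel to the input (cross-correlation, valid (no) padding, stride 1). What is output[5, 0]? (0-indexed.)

43

The receptive field on the input at this output position is [6 8 4 / 9 1 5 / 9 11 2]. Elementwise product with the kernel and sum: 6·3 + 8·-1 + 1·1 + 5·2 + 9·1 + 11·1 + 2·1.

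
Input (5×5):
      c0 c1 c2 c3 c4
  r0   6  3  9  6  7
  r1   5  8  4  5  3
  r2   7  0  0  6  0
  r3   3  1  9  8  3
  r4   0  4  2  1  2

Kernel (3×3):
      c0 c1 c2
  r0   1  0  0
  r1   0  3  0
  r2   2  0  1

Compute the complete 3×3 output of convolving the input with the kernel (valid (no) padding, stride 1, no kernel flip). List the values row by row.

Output[0,0]: The receptive field on the input at this output position is [6 3 9 / 5 8 4 / 7 0 0]. Elementwise product with the kernel and sum: 6·1 + 8·3 + 7·2 + 0·1.

44 21 24
20 18 43
12 36 30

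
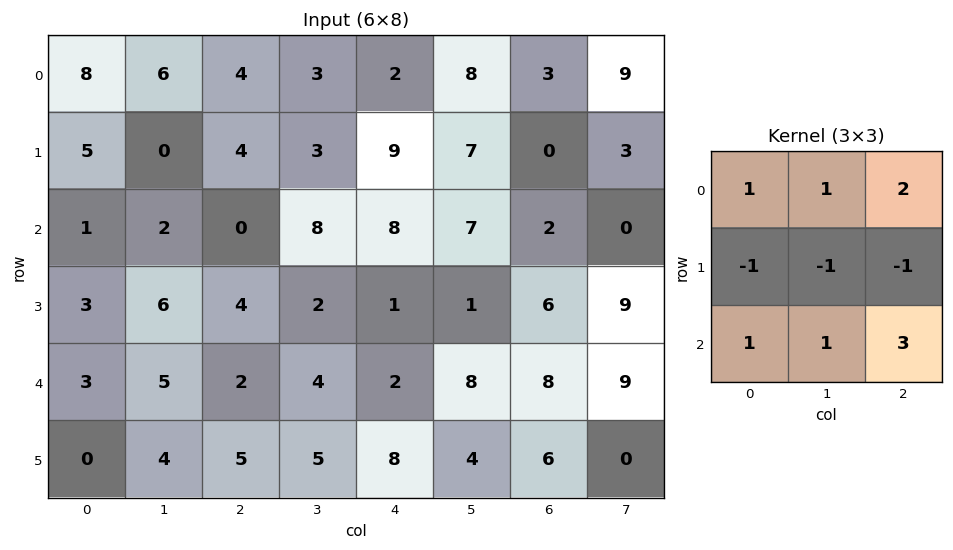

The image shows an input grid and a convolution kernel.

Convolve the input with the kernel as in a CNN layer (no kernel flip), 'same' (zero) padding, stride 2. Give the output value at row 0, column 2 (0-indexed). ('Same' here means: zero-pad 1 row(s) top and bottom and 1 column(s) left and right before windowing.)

The receptive field on the zero-padded input at this output position is [0 0 0 / 3 2 8 / 3 9 7]. Elementwise product with the kernel and sum: 0·1 + 0·1 + 0·2 + 3·-1 + 2·-1 + 8·-1 + 3·1 + 9·1 + 7·3.

20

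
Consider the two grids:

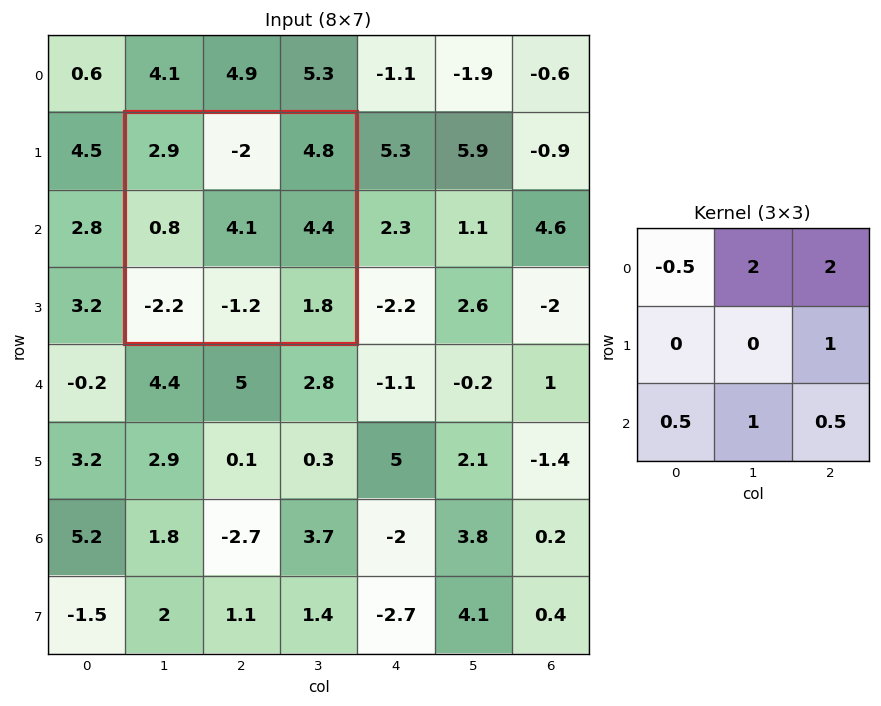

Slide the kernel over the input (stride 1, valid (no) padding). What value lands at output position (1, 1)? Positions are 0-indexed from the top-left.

7.15

The receptive field on the input at this output position is [2.9 -2 4.8 / 0.8 4.1 4.4 / -2.2 -1.2 1.8]. Elementwise product with the kernel and sum: 2.9·-0.5 + -2·2 + 4.8·2 + 4.4·1 + -2.2·0.5 + -1.2·1 + 1.8·0.5.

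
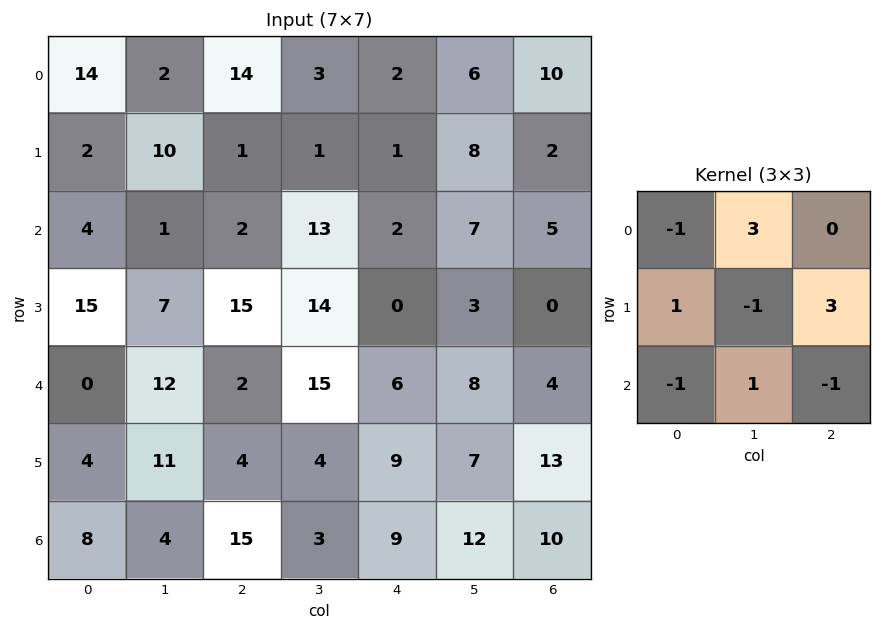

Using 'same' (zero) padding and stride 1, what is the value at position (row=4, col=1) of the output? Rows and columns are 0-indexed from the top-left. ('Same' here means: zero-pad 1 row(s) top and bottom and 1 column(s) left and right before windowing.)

3

The receptive field on the zero-padded input at this output position is [15 7 15 / 0 12 2 / 4 11 4]. Elementwise product with the kernel and sum: 15·-1 + 7·3 + 0·1 + 12·-1 + 2·3 + 4·-1 + 11·1 + 4·-1.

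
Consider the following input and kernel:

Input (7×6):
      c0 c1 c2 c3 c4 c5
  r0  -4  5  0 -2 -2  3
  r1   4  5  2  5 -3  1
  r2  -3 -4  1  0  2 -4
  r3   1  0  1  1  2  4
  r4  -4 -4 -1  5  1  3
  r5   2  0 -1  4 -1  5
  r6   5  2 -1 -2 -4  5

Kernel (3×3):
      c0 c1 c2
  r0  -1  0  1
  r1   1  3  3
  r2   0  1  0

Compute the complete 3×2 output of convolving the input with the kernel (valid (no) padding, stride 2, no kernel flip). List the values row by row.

Output[0,0]: The receptive field on the input at this output position is [-4 5 0 / 4 5 2 / -3 -4 1]. Elementwise product with the kernel and sum: -4·-1 + 0·1 + 4·1 + 5·3 + 2·3 + -4·1.
Output[0,1]: The receptive field on the input at this output position is [0 -2 -2 / 2 5 -3 / 1 0 2]. Elementwise product with the kernel and sum: 0·-1 + -2·1 + 2·1 + 5·3 + -3·3 + 0·1.

25 6
4 16
4 8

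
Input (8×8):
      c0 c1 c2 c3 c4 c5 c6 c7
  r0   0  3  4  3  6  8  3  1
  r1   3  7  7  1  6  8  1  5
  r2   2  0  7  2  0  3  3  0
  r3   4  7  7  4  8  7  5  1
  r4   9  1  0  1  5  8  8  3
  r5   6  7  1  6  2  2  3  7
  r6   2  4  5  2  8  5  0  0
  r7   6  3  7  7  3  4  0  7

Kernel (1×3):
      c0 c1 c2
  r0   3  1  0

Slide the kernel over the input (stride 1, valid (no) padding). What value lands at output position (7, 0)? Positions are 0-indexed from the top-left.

The receptive field on the input at this output position is [6 3 7]. Elementwise product with the kernel and sum: 6·3 + 3·1.

21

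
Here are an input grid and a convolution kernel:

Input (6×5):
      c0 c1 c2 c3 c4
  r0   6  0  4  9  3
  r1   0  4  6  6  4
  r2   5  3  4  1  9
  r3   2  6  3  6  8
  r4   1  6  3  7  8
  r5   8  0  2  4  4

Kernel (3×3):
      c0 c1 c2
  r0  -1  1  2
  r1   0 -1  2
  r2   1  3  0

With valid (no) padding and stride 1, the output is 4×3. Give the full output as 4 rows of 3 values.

24 43 20
41 27 46
25 27 49
18 26 42

Output[0,0]: The receptive field on the input at this output position is [6 0 4 / 0 4 6 / 5 3 4]. Elementwise product with the kernel and sum: 6·-1 + 0·1 + 4·2 + 4·-1 + 6·2 + 5·1 + 3·3.
Output[0,1]: The receptive field on the input at this output position is [0 4 9 / 4 6 6 / 3 4 1]. Elementwise product with the kernel and sum: 0·-1 + 4·1 + 9·2 + 6·-1 + 6·2 + 3·1 + 4·3.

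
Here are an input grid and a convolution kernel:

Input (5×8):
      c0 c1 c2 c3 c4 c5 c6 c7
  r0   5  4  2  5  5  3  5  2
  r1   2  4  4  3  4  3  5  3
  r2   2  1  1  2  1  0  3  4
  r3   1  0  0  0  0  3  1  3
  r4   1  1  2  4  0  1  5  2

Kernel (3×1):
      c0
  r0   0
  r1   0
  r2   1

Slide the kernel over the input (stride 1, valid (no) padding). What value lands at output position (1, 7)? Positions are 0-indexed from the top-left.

3

The receptive field on the input at this output position is [3 / 4 / 3]. Elementwise product with the kernel and sum: 3·1.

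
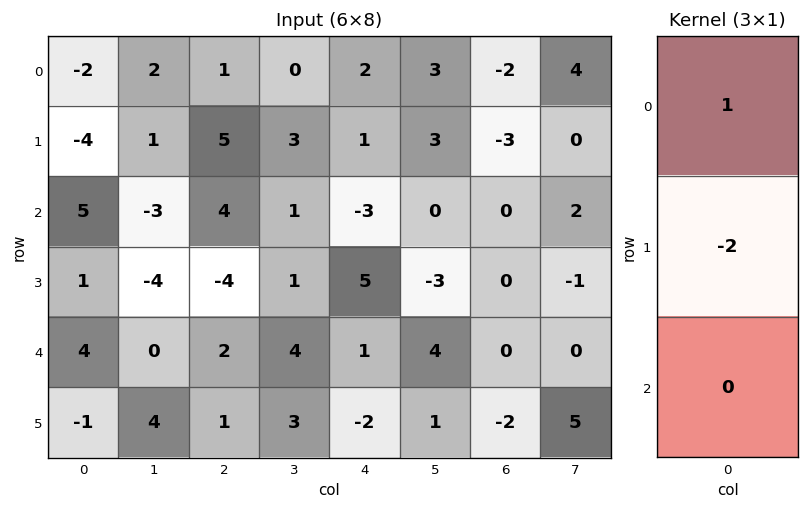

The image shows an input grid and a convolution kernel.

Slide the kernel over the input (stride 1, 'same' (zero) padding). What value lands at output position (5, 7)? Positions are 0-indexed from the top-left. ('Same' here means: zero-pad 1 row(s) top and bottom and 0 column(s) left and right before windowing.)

-10

The receptive field on the zero-padded input at this output position is [0 / 5 / 0]. Elementwise product with the kernel and sum: 0·1 + 5·-2.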